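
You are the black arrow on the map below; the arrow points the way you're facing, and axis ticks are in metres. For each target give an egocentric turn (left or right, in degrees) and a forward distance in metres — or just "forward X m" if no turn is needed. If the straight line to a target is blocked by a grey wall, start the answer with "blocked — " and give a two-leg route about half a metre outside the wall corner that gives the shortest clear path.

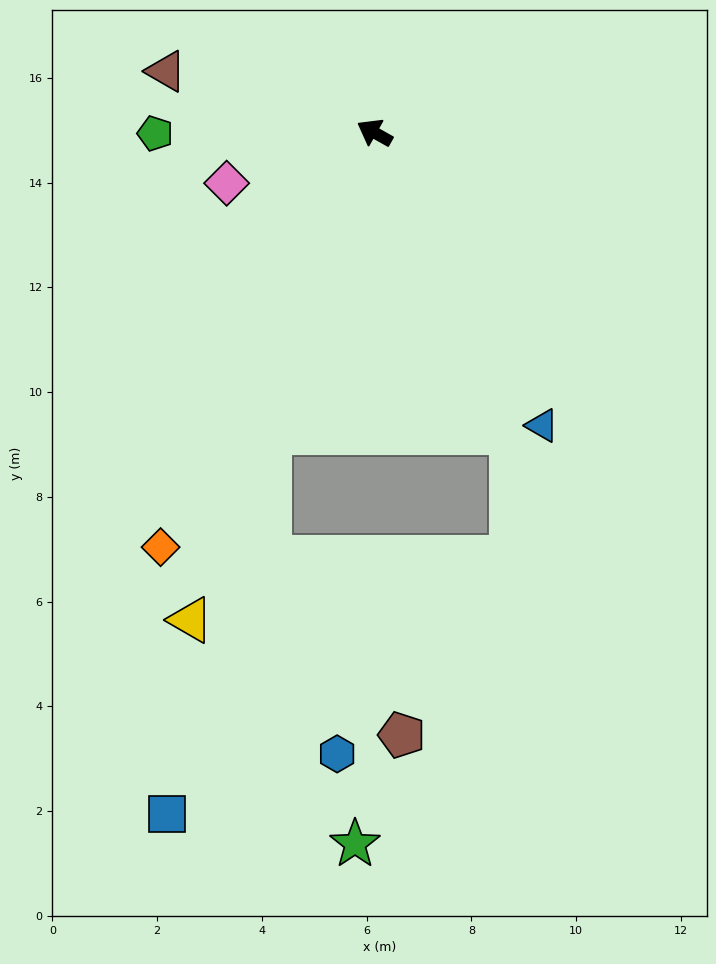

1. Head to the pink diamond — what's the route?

turn left 48°, forward 3.0 m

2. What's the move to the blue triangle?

turn left 149°, forward 6.4 m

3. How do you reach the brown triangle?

turn left 13°, forward 4.2 m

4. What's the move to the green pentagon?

turn left 30°, forward 4.2 m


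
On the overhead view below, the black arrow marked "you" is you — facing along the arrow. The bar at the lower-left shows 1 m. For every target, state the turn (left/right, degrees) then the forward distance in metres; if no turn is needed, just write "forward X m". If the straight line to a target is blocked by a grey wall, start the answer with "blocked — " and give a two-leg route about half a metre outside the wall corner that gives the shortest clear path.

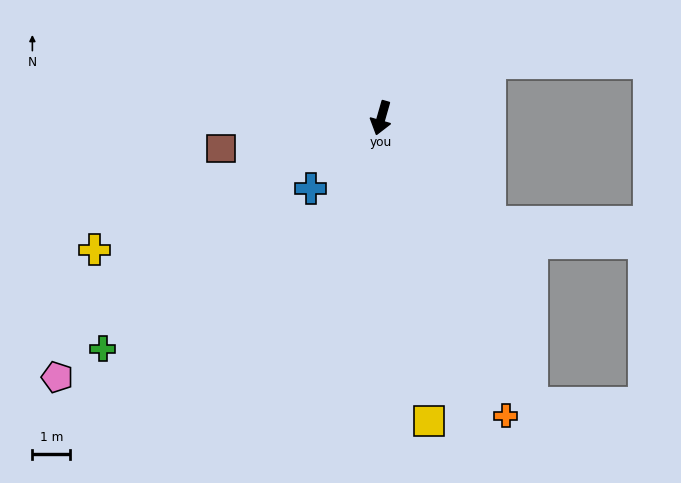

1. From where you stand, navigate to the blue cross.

turn right 29°, forward 2.6 m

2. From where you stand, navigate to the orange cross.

turn left 39°, forward 8.6 m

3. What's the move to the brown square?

turn right 63°, forward 4.3 m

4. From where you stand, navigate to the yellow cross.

turn right 49°, forward 8.4 m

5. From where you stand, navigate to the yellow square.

turn left 25°, forward 8.1 m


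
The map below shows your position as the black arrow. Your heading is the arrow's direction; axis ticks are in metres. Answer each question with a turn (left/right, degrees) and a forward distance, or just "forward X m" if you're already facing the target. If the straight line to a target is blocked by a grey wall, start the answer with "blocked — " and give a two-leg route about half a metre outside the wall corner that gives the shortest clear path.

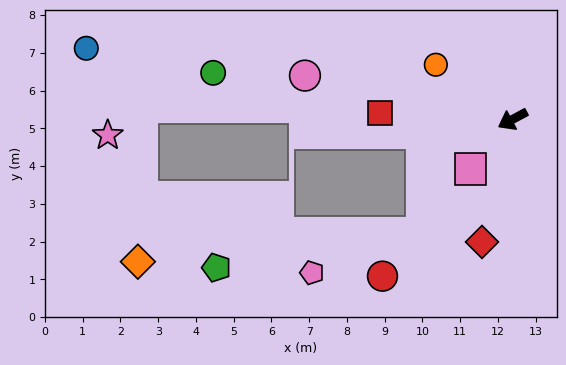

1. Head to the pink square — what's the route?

turn left 21°, forward 1.7 m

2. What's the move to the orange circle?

turn right 64°, forward 2.5 m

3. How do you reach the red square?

turn right 31°, forward 3.5 m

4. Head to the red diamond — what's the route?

turn left 48°, forward 3.4 m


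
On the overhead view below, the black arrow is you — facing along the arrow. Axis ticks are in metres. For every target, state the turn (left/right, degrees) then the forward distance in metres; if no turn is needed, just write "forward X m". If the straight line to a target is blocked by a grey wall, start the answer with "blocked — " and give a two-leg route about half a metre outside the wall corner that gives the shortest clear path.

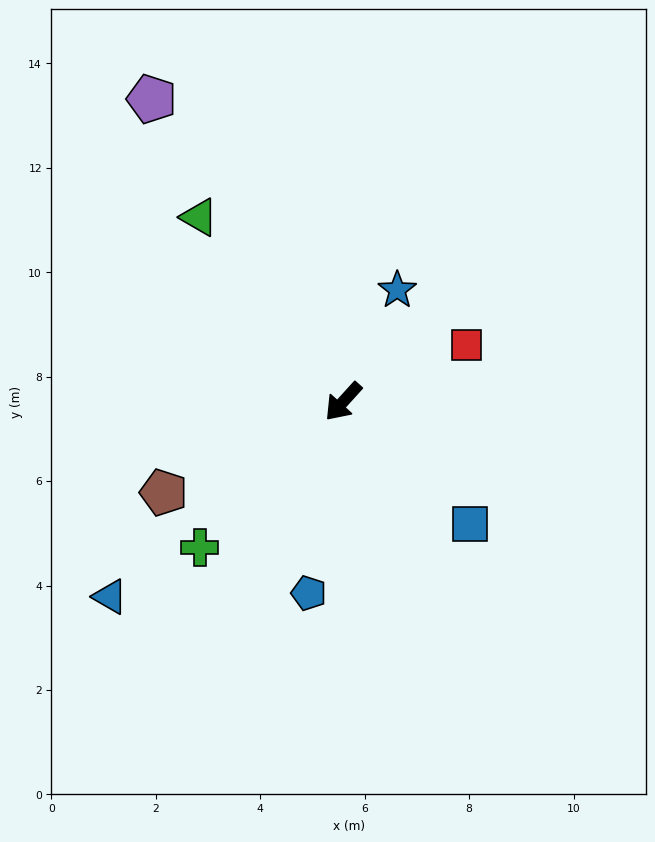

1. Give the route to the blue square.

turn left 88°, forward 3.4 m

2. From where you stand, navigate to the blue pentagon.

turn left 32°, forward 3.7 m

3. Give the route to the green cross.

turn right 2°, forward 3.9 m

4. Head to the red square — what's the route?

turn left 157°, forward 2.6 m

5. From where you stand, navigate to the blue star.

turn right 164°, forward 2.4 m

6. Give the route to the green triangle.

turn right 100°, forward 4.5 m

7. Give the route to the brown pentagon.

turn right 21°, forward 3.9 m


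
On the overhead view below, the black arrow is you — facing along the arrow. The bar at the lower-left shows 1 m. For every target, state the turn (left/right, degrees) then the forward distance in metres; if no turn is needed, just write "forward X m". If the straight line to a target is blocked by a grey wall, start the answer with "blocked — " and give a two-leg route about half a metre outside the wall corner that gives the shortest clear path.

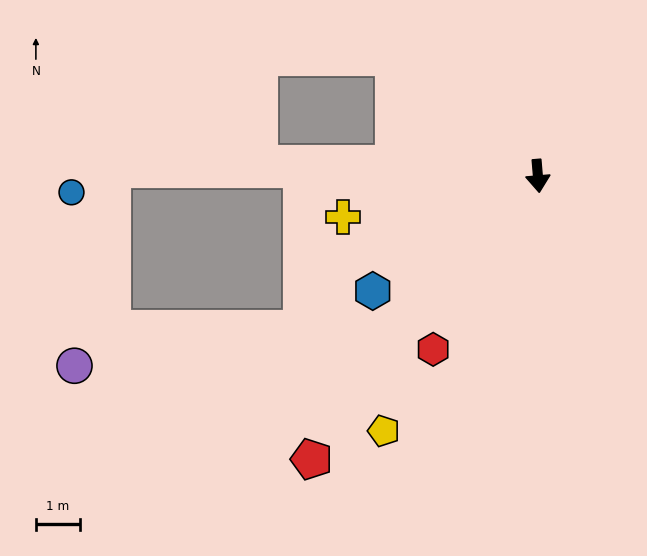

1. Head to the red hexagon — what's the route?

turn right 36°, forward 4.6 m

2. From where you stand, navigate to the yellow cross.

turn right 83°, forward 4.6 m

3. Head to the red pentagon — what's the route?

turn right 43°, forward 8.3 m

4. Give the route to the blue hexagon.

turn right 60°, forward 4.6 m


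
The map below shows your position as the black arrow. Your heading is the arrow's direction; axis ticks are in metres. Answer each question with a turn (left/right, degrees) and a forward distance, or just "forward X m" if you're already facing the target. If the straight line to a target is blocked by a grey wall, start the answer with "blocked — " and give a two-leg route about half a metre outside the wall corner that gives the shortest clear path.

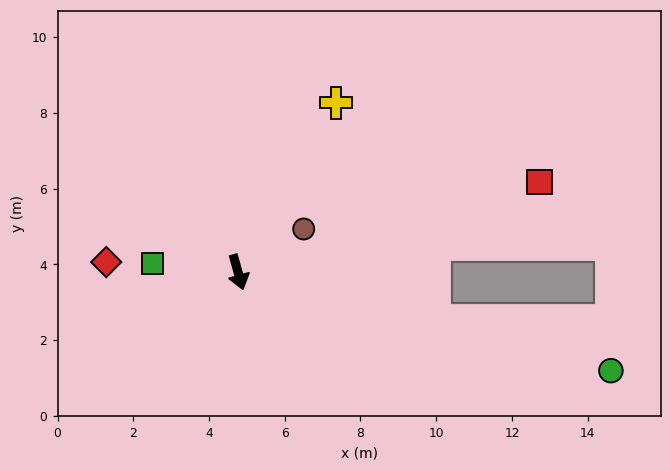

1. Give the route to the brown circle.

turn left 108°, forward 2.1 m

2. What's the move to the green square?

turn right 111°, forward 2.3 m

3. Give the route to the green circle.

turn left 60°, forward 10.2 m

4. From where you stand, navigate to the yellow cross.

turn left 134°, forward 5.2 m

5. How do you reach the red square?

turn left 91°, forward 8.3 m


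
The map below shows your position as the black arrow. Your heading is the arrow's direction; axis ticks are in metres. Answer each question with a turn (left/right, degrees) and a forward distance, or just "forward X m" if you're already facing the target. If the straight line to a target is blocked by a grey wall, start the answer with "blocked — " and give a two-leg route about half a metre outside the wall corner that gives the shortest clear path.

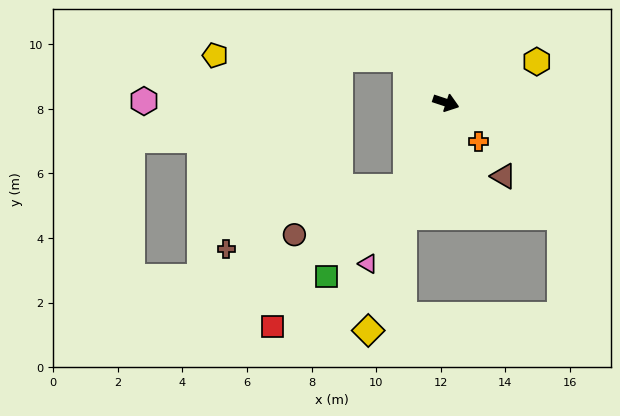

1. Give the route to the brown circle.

blocked — turn right 96°, forward 2.9 m, then turn right 43°, forward 3.8 m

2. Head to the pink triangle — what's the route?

turn right 97°, forward 5.5 m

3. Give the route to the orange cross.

turn right 32°, forward 1.6 m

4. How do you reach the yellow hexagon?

turn left 43°, forward 3.1 m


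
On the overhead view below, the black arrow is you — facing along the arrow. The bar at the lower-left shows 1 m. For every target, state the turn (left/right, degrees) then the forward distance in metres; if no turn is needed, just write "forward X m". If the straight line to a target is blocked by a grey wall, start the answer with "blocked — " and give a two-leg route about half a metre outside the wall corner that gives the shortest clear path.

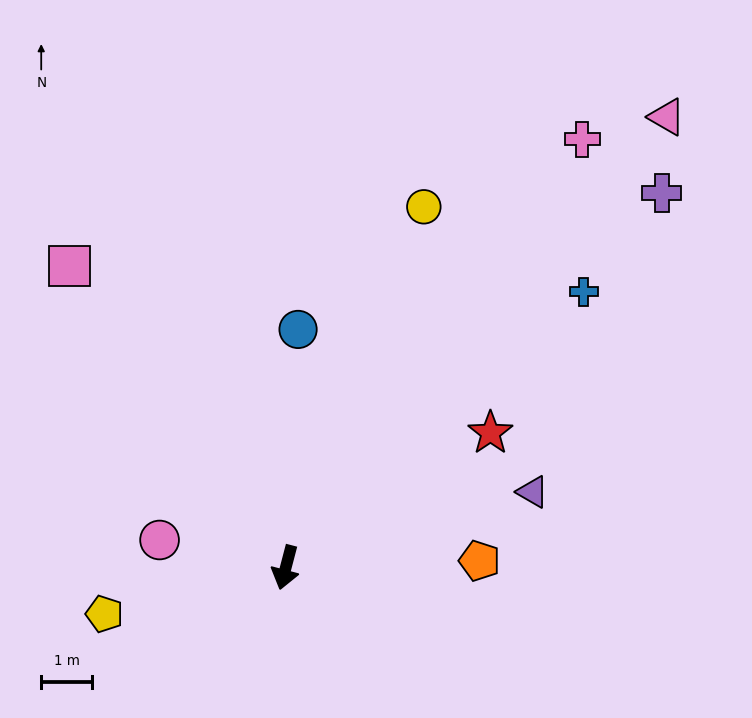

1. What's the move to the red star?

turn left 138°, forward 4.8 m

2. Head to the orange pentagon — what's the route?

turn left 107°, forward 3.8 m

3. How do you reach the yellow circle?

turn left 174°, forward 7.6 m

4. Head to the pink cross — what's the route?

turn left 160°, forward 10.3 m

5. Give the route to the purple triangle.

turn left 122°, forward 5.1 m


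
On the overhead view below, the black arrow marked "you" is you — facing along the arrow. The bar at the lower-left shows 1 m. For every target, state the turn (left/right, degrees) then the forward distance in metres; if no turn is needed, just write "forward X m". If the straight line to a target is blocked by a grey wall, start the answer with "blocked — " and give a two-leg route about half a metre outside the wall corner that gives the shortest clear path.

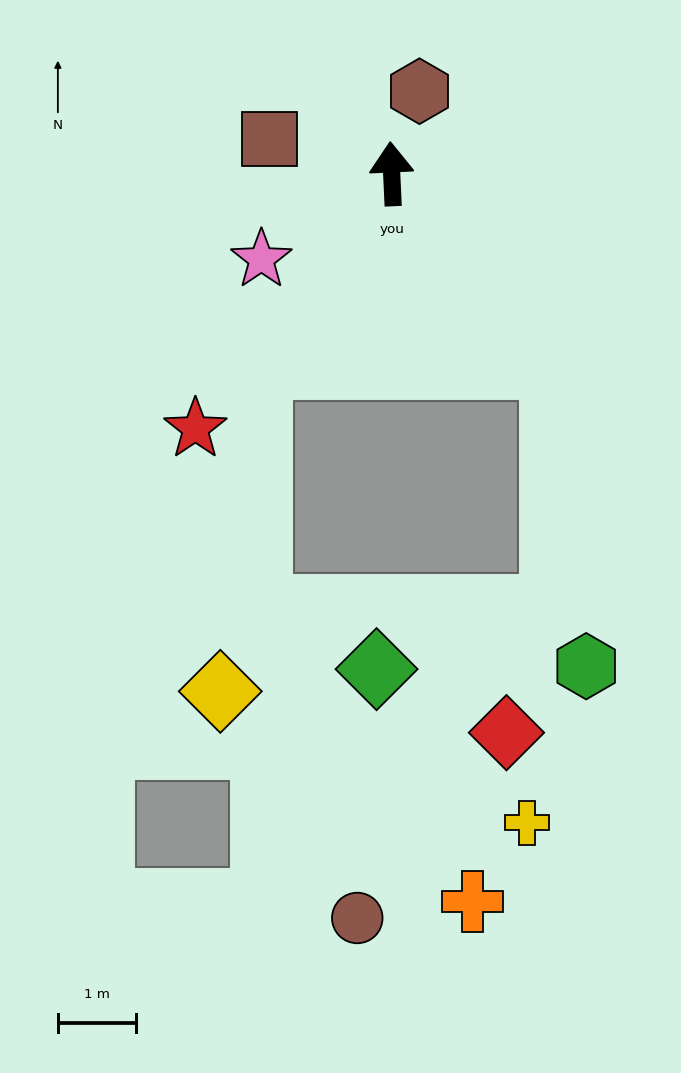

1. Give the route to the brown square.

turn left 72°, forward 1.6 m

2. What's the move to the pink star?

turn left 121°, forward 2.0 m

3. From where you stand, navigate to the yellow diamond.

blocked — turn left 143°, forward 3.0 m, then turn left 28°, forward 4.2 m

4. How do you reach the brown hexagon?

turn right 21°, forward 1.1 m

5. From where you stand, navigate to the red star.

turn left 140°, forward 4.1 m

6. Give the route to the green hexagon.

blocked — turn right 142°, forward 3.2 m, then turn right 34°, forward 3.9 m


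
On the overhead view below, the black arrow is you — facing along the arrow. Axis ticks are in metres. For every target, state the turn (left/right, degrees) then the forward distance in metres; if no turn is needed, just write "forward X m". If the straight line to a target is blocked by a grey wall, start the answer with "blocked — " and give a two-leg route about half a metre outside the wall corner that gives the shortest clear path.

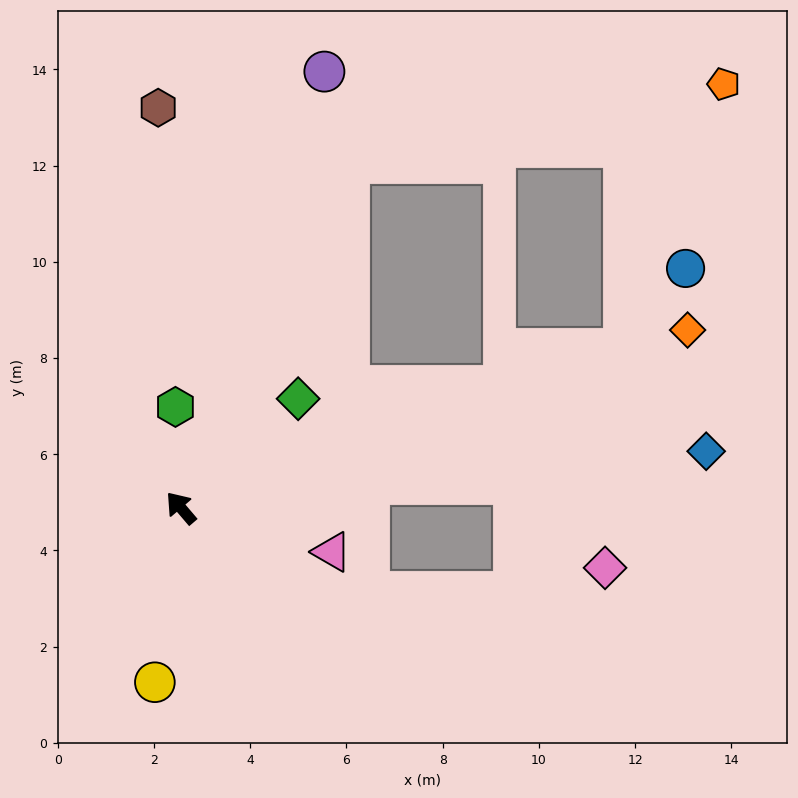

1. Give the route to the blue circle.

blocked — turn right 111°, forward 9.8 m, then turn left 33°, forward 2.1 m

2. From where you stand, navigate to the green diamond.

turn right 88°, forward 3.3 m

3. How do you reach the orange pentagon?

blocked — turn right 111°, forward 9.8 m, then turn left 50°, forward 5.9 m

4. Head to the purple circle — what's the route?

turn right 59°, forward 9.5 m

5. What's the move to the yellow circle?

turn left 131°, forward 3.7 m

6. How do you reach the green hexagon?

turn right 37°, forward 2.1 m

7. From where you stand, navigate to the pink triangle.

turn right 147°, forward 3.3 m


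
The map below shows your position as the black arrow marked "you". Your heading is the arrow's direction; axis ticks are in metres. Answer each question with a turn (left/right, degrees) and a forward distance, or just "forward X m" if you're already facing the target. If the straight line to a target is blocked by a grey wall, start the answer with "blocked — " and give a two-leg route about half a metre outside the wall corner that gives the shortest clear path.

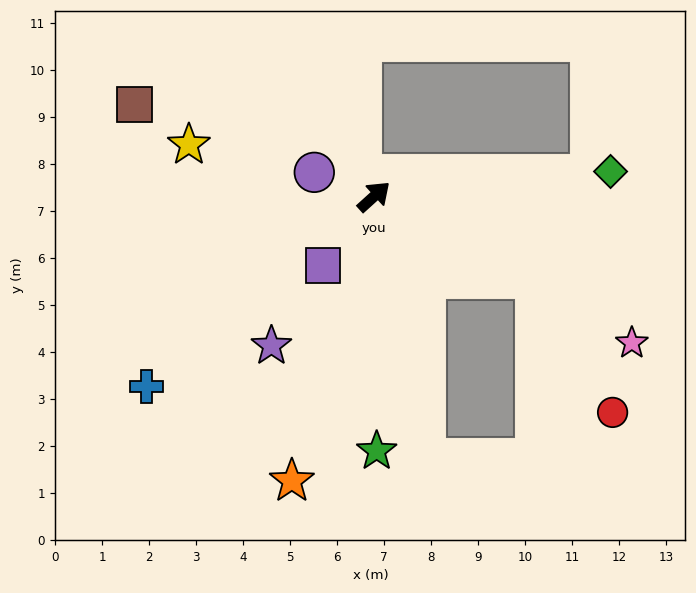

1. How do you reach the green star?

turn right 132°, forward 5.4 m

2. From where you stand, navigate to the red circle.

blocked — turn right 69°, forward 3.9 m, then turn right 33°, forward 3.3 m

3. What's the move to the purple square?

turn right 169°, forward 1.8 m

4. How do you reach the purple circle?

turn left 116°, forward 1.4 m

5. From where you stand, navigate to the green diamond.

turn right 36°, forward 5.1 m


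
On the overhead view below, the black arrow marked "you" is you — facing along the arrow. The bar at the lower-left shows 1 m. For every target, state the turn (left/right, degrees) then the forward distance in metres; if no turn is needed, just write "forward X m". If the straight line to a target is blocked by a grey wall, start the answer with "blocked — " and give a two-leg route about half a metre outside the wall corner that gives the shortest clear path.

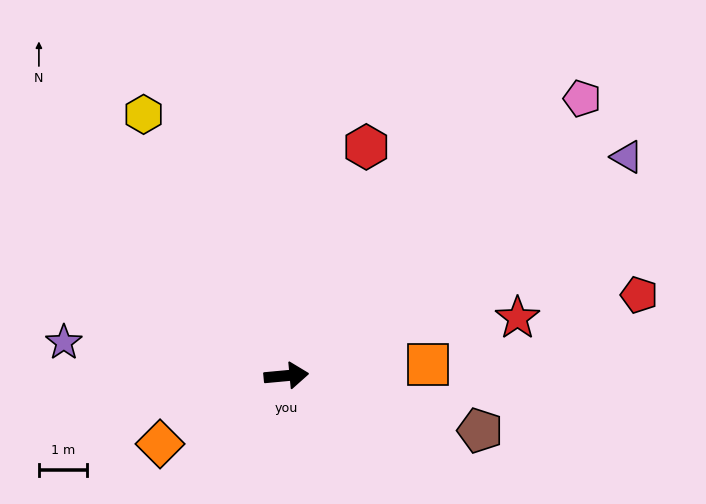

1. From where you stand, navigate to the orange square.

forward 3.0 m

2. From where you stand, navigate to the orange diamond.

turn right 157°, forward 3.0 m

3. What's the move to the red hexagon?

turn left 65°, forward 5.1 m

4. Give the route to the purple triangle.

turn left 27°, forward 8.4 m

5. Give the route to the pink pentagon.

turn left 38°, forward 8.5 m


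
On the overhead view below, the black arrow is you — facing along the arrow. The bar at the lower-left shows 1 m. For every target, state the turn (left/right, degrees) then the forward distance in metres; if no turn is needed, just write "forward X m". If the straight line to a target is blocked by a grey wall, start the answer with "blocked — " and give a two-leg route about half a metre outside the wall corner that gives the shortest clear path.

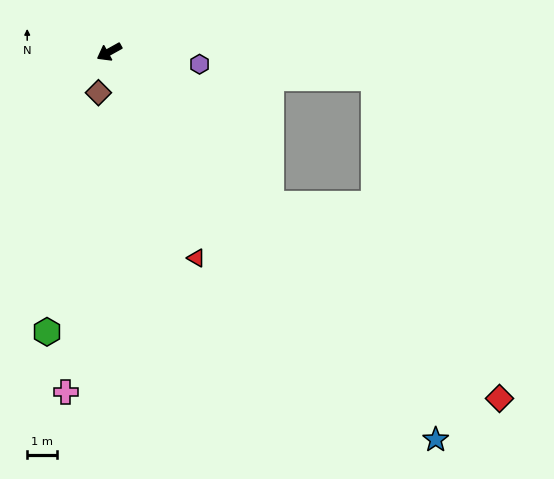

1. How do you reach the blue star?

turn left 101°, forward 16.9 m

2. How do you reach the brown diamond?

turn left 46°, forward 1.4 m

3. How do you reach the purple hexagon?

turn left 143°, forward 3.0 m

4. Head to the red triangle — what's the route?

turn left 84°, forward 7.4 m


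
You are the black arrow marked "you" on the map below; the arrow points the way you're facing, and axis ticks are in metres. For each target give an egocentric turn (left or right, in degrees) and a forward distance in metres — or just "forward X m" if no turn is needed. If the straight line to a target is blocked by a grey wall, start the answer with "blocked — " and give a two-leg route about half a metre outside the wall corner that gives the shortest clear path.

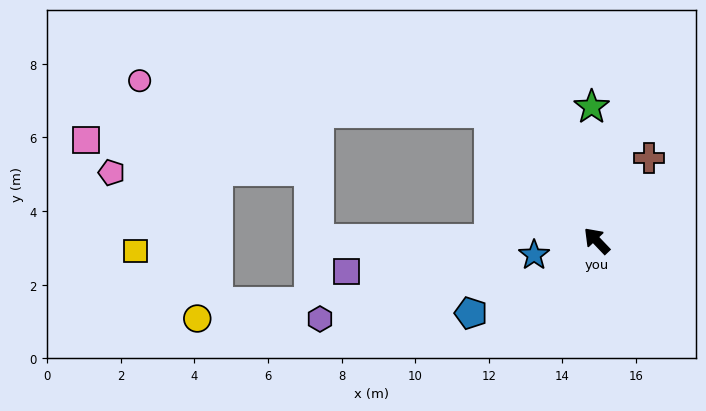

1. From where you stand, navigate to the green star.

turn right 41°, forward 3.6 m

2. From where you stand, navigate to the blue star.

turn left 59°, forward 1.7 m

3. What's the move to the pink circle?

blocked — turn right 4°, forward 4.5 m, then turn left 45°, forward 9.5 m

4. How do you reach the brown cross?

turn right 76°, forward 2.7 m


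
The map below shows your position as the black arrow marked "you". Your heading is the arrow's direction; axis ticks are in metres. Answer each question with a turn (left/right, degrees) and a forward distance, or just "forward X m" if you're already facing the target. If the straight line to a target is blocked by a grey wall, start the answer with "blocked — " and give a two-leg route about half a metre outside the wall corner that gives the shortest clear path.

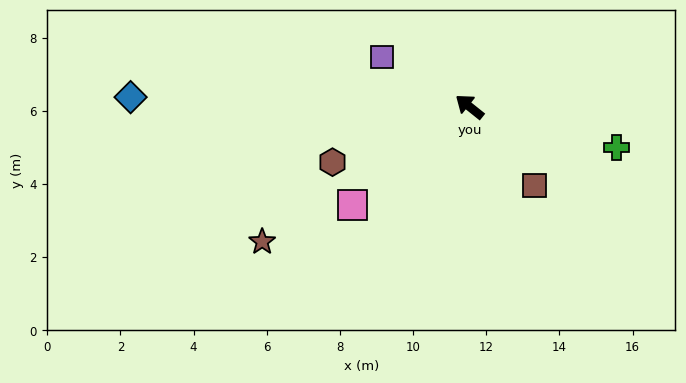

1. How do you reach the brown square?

turn left 168°, forward 2.8 m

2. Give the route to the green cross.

turn right 157°, forward 4.2 m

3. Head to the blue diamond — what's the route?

turn left 37°, forward 9.3 m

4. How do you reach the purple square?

turn left 9°, forward 2.7 m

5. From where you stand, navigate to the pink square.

turn left 79°, forward 4.2 m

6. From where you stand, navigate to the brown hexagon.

turn left 61°, forward 4.0 m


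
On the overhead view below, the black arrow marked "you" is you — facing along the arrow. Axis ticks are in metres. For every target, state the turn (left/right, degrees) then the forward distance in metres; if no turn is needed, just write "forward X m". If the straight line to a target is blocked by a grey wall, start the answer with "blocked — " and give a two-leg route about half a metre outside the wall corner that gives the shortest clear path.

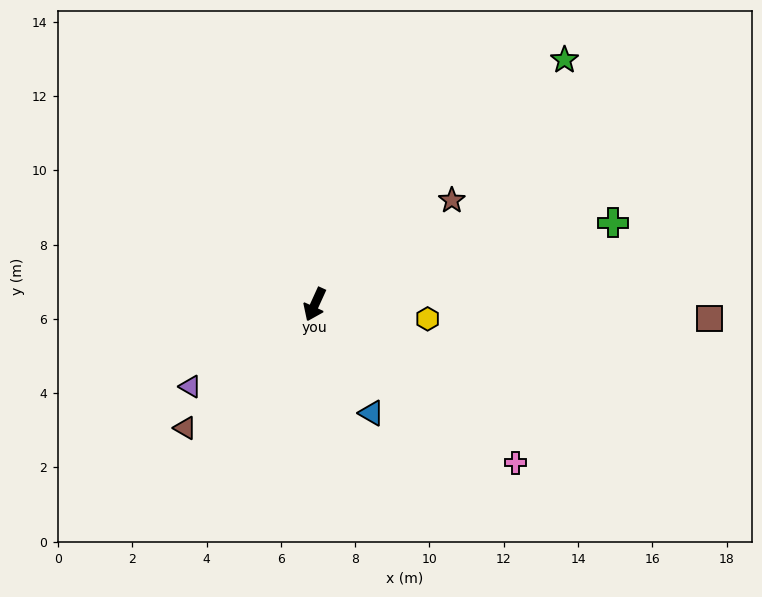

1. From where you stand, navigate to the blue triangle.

turn left 52°, forward 3.3 m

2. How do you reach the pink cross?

turn left 76°, forward 6.9 m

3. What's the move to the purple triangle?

turn right 32°, forward 4.0 m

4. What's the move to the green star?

turn left 159°, forward 9.4 m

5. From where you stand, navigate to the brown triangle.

turn right 22°, forward 4.8 m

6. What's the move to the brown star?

turn left 152°, forward 4.6 m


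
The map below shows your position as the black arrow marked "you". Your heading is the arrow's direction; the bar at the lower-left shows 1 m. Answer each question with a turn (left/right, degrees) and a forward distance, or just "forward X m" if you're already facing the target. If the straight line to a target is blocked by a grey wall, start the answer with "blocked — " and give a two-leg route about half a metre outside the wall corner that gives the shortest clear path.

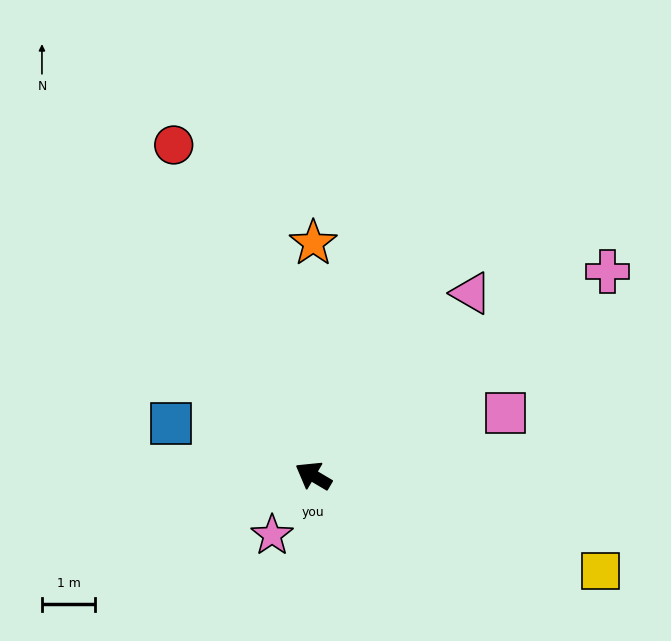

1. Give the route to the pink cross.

turn right 115°, forward 6.7 m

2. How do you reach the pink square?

turn right 131°, forward 3.8 m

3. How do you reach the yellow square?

turn right 168°, forward 5.7 m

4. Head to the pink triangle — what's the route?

turn right 100°, forward 4.5 m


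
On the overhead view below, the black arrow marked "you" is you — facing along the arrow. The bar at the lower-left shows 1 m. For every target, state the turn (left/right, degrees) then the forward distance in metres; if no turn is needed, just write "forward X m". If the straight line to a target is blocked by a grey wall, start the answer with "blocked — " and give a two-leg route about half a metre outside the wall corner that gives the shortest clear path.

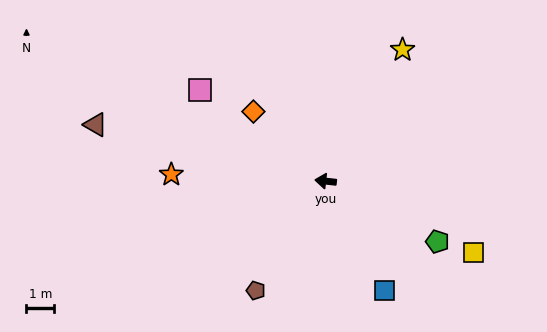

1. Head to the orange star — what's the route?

turn left 4°, forward 5.5 m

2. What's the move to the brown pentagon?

turn left 64°, forward 4.7 m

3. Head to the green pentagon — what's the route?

turn left 158°, forward 4.6 m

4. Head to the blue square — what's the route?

turn left 124°, forward 4.4 m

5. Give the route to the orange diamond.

turn right 38°, forward 3.6 m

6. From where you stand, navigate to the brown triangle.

turn right 7°, forward 8.5 m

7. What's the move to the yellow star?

turn right 114°, forward 5.5 m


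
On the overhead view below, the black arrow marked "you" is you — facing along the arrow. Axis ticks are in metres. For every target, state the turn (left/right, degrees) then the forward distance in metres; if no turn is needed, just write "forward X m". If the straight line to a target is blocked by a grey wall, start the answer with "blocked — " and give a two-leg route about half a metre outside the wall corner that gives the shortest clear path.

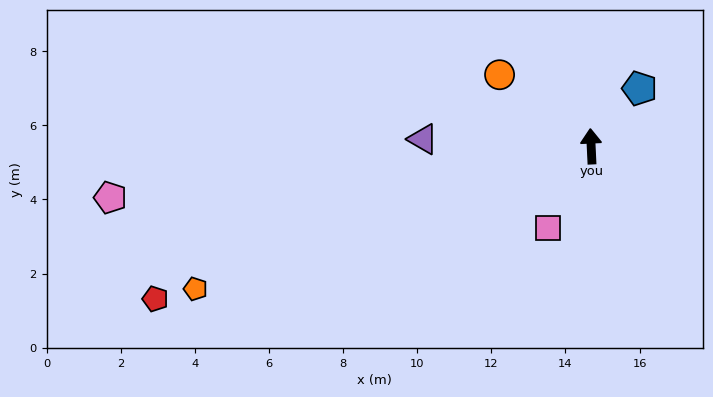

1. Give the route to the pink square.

turn left 149°, forward 2.5 m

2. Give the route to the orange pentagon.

turn left 107°, forward 11.3 m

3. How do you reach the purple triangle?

turn left 85°, forward 4.5 m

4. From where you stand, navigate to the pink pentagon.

turn left 93°, forward 13.0 m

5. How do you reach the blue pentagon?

turn right 43°, forward 2.0 m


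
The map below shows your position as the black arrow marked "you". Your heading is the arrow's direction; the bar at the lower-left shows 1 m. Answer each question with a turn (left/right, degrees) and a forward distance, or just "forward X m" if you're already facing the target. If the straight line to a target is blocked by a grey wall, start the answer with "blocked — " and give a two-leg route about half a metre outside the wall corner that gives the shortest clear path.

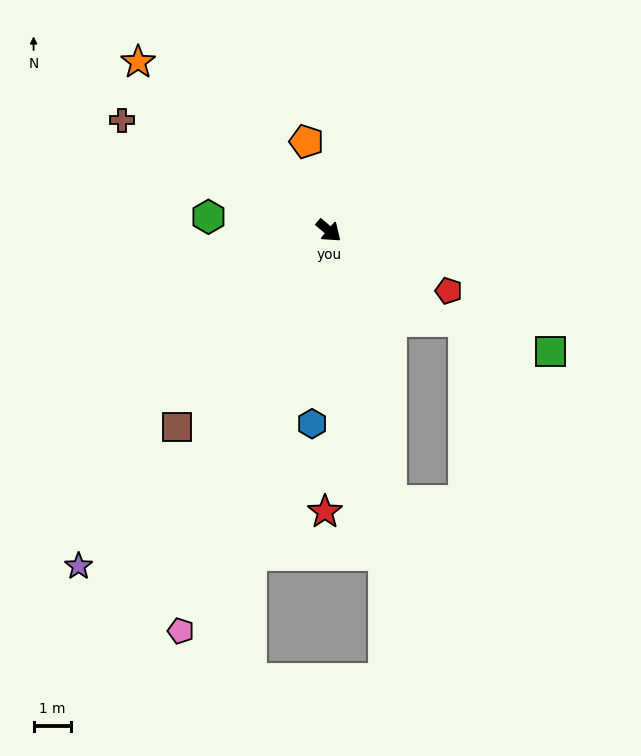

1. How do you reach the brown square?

turn right 87°, forward 6.6 m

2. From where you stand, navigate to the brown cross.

turn right 168°, forward 6.2 m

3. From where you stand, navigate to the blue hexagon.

turn right 55°, forward 5.1 m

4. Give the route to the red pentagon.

turn left 14°, forward 3.6 m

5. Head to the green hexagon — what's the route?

turn right 146°, forward 3.2 m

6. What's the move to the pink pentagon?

turn right 70°, forward 11.3 m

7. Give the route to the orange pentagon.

turn left 144°, forward 2.4 m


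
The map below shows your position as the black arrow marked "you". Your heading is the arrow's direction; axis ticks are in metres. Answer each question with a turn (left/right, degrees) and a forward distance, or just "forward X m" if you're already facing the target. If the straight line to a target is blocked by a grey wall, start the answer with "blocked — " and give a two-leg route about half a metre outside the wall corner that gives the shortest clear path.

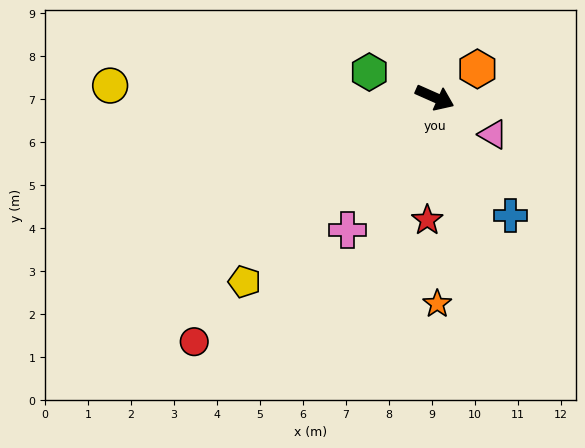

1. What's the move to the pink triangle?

turn right 9°, forward 1.6 m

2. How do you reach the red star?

turn right 70°, forward 2.9 m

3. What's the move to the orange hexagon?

turn left 58°, forward 1.2 m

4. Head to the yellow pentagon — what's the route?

turn right 112°, forward 6.2 m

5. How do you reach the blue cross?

turn right 33°, forward 3.3 m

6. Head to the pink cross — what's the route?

turn right 100°, forward 3.7 m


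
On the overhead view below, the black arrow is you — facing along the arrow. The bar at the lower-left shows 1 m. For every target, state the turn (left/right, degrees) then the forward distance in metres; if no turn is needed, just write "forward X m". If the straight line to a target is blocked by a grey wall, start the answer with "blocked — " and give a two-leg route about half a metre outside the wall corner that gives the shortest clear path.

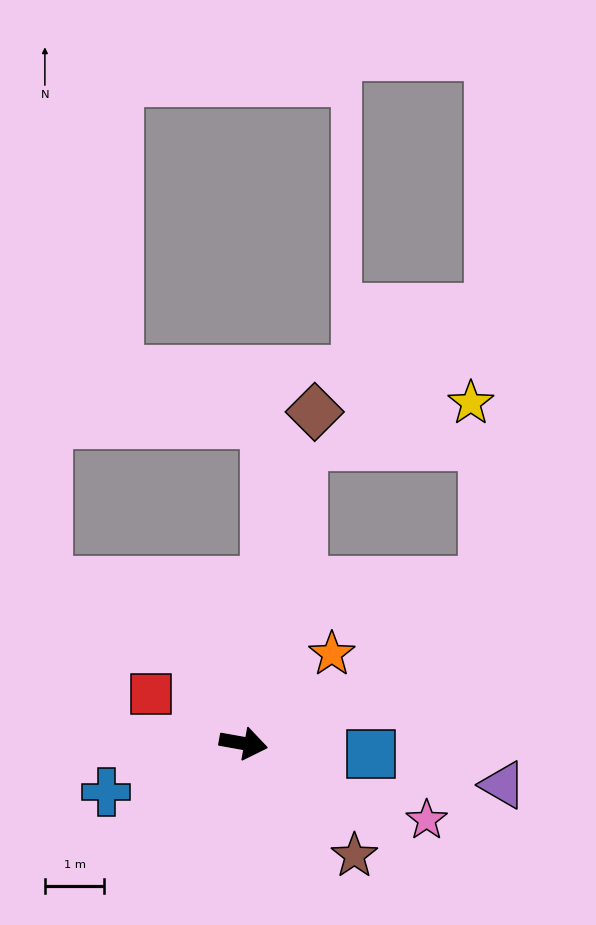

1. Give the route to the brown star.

turn right 35°, forward 2.7 m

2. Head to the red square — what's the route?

turn left 162°, forward 1.8 m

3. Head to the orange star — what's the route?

turn left 55°, forward 2.1 m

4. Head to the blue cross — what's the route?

turn right 150°, forward 2.4 m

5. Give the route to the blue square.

turn left 5°, forward 2.1 m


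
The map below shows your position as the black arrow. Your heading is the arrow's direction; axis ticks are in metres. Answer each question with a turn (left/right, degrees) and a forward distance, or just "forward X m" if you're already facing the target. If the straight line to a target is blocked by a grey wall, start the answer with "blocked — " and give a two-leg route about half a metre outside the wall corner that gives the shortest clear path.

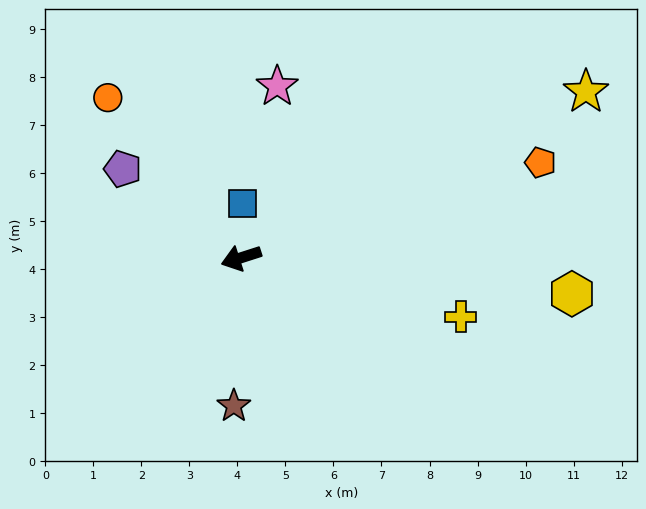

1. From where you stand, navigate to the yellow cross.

turn left 147°, forward 4.7 m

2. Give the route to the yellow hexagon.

turn left 156°, forward 6.9 m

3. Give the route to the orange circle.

turn right 68°, forward 4.3 m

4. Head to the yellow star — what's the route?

turn right 172°, forward 8.0 m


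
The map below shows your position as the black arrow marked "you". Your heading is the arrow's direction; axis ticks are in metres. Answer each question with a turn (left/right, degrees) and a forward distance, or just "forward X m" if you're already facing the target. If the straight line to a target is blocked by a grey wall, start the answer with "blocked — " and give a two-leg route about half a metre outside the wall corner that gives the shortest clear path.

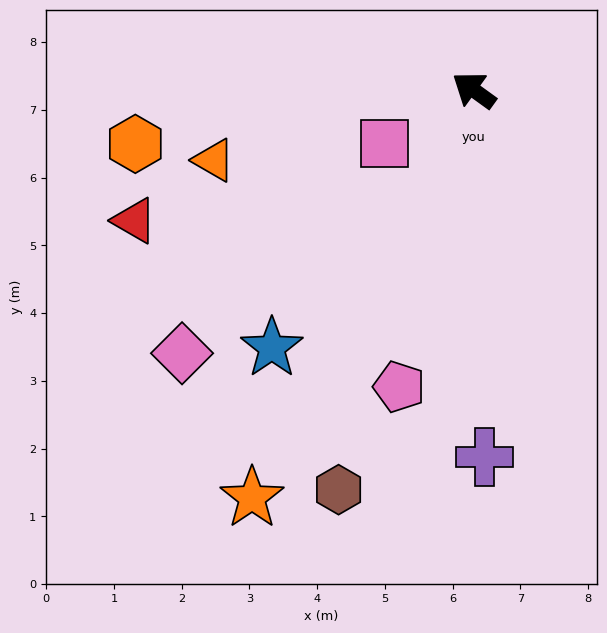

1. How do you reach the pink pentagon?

turn left 112°, forward 4.5 m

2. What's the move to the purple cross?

turn left 128°, forward 5.4 m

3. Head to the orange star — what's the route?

turn left 97°, forward 6.9 m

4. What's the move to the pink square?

turn left 67°, forward 1.5 m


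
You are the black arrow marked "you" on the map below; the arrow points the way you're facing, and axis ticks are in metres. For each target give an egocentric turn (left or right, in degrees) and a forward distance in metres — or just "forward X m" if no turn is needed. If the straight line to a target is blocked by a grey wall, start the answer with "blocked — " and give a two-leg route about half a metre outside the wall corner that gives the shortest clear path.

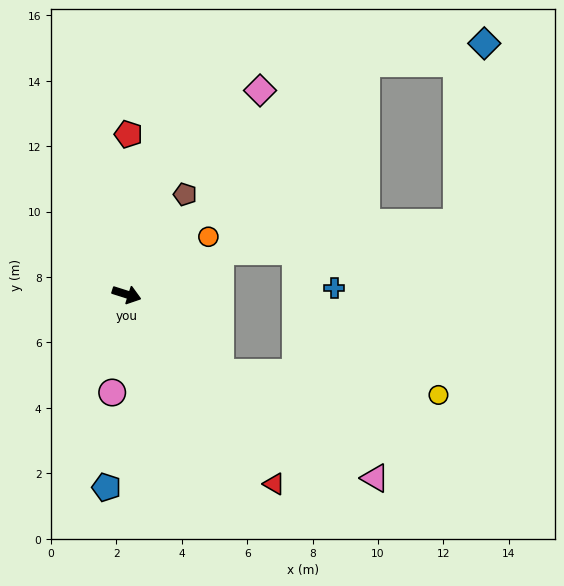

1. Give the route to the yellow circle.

blocked — turn right 22°, forward 3.7 m, then turn left 34°, forward 6.7 m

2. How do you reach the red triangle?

turn right 35°, forward 7.3 m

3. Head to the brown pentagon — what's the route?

turn left 77°, forward 3.5 m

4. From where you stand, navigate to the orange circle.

turn left 53°, forward 3.1 m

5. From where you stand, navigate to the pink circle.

turn right 81°, forward 3.0 m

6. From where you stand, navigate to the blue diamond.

blocked — turn left 62°, forward 10.2 m, then turn right 35°, forward 3.7 m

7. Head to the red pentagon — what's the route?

turn left 107°, forward 4.9 m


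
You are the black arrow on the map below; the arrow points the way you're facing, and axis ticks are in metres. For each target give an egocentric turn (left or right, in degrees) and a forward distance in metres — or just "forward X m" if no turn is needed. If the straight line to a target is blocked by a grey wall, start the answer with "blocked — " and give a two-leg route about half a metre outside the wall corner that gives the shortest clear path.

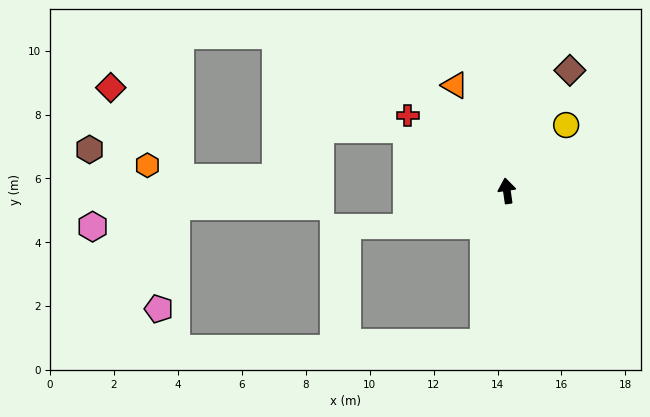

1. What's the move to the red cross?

turn left 45°, forward 3.9 m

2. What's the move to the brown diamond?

turn right 36°, forward 4.2 m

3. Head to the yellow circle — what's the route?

turn right 50°, forward 2.8 m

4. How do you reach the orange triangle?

turn left 18°, forward 3.7 m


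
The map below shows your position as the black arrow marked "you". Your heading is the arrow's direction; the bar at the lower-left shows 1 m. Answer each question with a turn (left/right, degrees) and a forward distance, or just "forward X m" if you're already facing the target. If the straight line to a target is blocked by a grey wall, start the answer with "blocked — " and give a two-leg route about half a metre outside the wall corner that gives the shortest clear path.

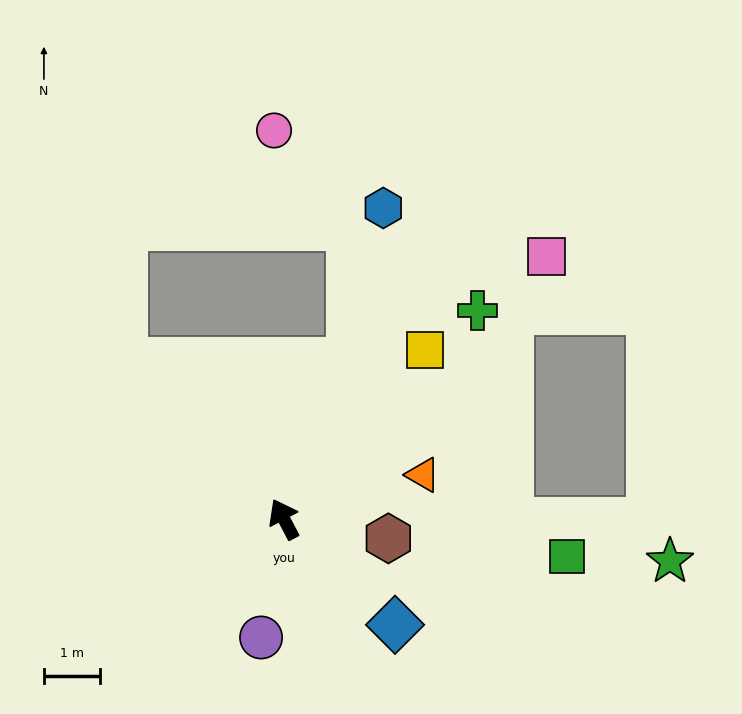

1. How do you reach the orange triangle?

turn right 100°, forward 2.6 m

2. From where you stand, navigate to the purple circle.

turn left 141°, forward 2.1 m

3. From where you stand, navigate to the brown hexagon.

turn right 128°, forward 1.9 m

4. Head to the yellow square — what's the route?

turn right 68°, forward 3.9 m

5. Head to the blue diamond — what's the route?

turn right 161°, forward 2.7 m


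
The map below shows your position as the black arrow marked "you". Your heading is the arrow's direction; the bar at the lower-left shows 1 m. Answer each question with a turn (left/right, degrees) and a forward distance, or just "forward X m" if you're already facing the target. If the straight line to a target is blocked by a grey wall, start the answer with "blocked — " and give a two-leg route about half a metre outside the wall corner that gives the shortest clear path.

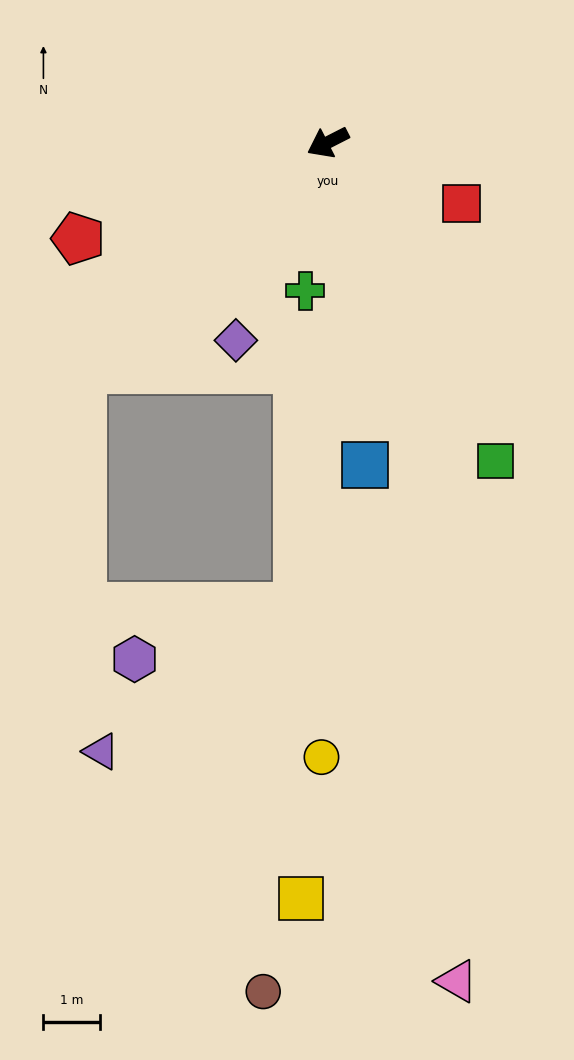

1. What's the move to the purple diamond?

turn left 38°, forward 3.9 m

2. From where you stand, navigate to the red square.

turn left 128°, forward 2.6 m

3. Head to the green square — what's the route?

turn left 91°, forward 6.4 m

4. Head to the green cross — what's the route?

turn left 54°, forward 2.7 m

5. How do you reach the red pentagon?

turn right 6°, forward 4.8 m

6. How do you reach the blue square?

turn left 70°, forward 5.8 m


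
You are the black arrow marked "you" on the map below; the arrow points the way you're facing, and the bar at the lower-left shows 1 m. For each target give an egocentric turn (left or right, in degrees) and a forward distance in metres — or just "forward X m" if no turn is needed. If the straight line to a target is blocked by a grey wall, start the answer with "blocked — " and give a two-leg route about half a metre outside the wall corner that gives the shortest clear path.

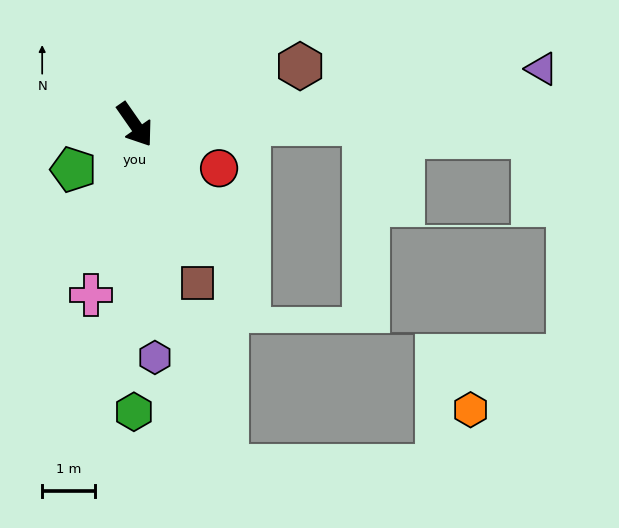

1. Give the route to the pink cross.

turn right 49°, forward 3.3 m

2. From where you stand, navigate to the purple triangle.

turn left 63°, forward 7.8 m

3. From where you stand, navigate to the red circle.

turn left 28°, forward 1.8 m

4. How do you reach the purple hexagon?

turn right 30°, forward 4.4 m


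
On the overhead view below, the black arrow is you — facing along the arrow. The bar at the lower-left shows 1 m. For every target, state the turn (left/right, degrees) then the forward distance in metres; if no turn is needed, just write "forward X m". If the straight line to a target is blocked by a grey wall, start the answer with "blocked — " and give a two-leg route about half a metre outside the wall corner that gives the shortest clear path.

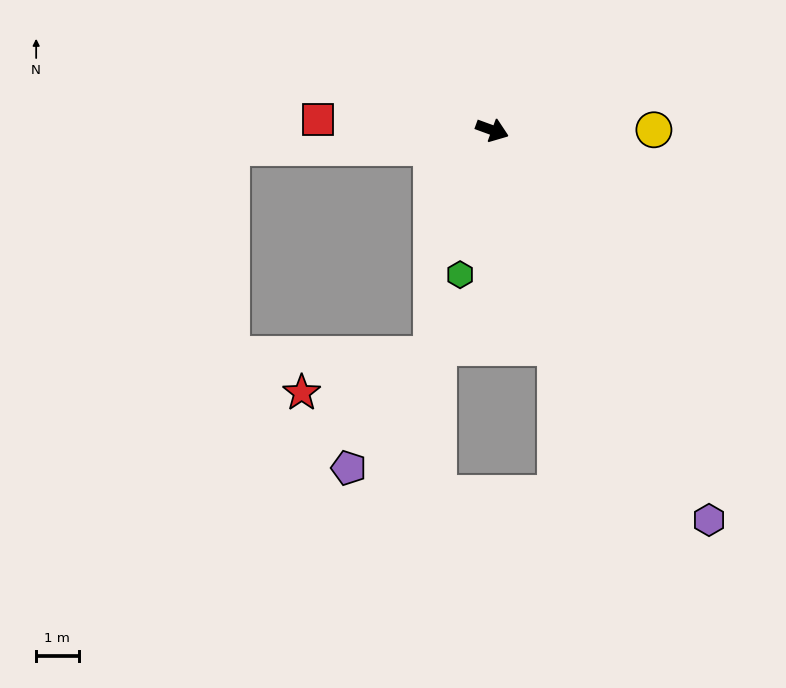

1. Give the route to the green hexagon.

turn right 82°, forward 3.5 m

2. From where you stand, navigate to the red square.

turn right 164°, forward 4.1 m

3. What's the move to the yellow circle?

turn left 20°, forward 3.8 m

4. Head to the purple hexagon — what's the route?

turn right 41°, forward 10.5 m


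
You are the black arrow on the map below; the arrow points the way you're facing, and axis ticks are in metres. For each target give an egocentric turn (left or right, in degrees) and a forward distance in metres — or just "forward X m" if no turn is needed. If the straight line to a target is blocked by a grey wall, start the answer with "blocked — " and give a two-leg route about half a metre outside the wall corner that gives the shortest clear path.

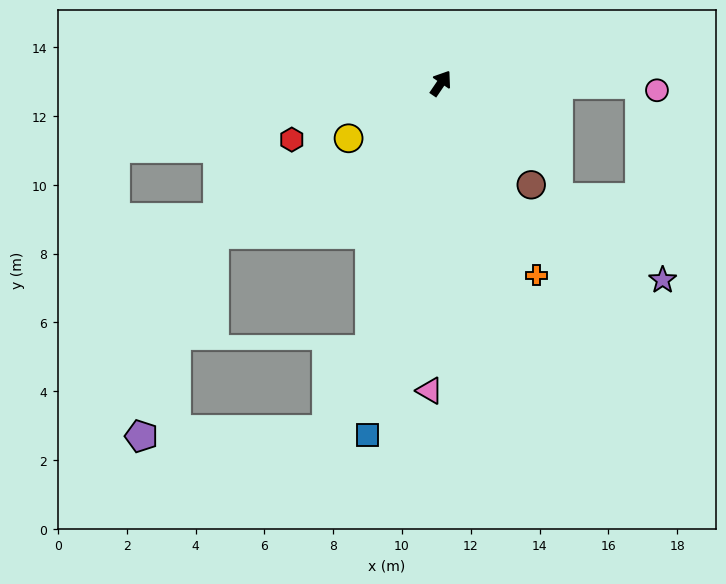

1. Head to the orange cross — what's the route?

turn right 119°, forward 6.2 m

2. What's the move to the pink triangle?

turn right 148°, forward 8.9 m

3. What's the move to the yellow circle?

turn left 155°, forward 3.1 m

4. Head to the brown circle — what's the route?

turn right 104°, forward 4.0 m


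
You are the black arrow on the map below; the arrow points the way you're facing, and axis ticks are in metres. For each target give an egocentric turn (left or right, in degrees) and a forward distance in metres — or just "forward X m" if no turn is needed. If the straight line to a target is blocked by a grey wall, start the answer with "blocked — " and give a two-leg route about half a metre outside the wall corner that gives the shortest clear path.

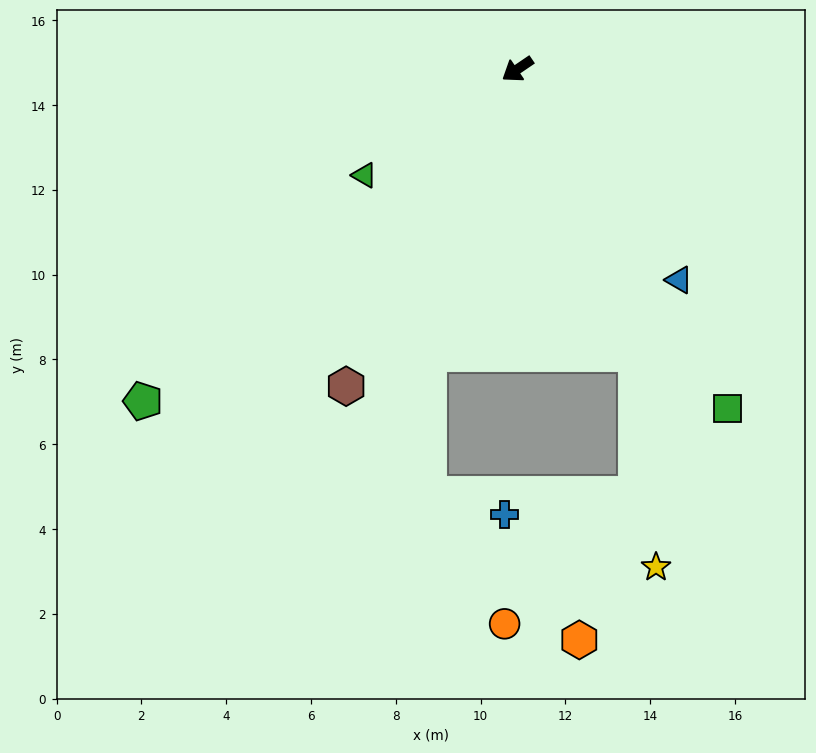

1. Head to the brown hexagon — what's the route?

turn left 27°, forward 8.5 m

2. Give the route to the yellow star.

blocked — turn left 78°, forward 7.3 m, then turn right 17°, forward 5.0 m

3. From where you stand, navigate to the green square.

turn left 88°, forward 9.4 m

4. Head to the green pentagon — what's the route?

turn left 7°, forward 11.8 m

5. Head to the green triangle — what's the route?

forward 4.4 m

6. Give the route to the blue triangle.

turn left 93°, forward 6.3 m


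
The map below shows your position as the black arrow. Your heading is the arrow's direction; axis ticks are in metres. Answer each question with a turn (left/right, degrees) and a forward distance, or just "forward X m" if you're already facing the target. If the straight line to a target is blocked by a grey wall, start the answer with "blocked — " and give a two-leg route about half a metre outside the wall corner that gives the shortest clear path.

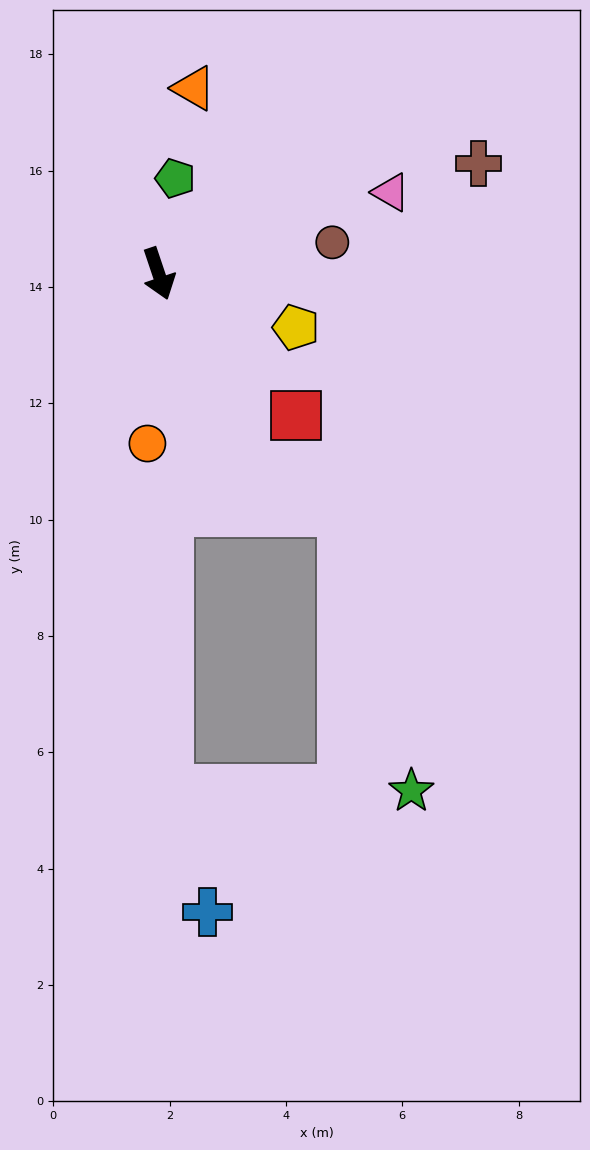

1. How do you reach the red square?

turn left 26°, forward 3.4 m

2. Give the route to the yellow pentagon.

turn left 50°, forward 2.5 m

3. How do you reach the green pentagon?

turn left 152°, forward 1.7 m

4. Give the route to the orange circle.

turn right 22°, forward 2.9 m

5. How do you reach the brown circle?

turn left 82°, forward 3.0 m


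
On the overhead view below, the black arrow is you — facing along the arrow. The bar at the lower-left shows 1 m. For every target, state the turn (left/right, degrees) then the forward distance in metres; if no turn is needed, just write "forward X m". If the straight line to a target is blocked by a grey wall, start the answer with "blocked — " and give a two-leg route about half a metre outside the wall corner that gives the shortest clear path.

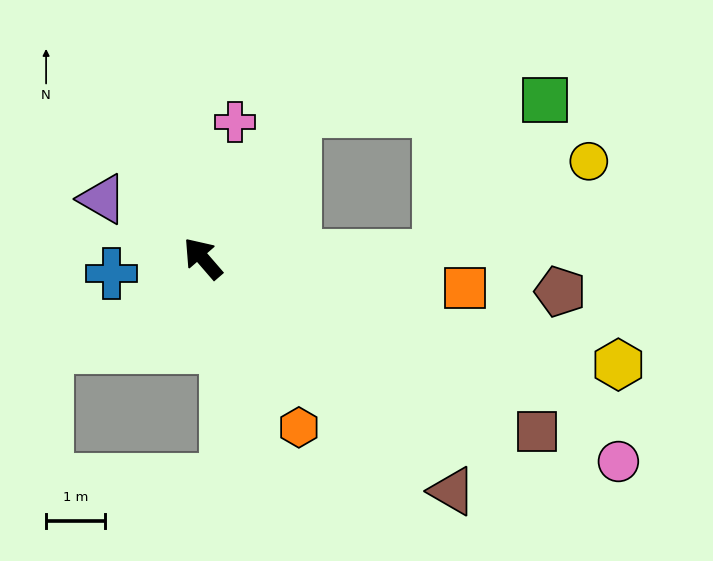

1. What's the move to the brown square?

turn right 158°, forward 6.3 m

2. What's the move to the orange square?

turn right 137°, forward 4.5 m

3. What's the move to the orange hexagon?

turn left 169°, forward 3.3 m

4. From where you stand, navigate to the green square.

blocked — turn right 73°, forward 2.9 m, then turn right 55°, forward 4.2 m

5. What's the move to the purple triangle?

turn left 19°, forward 2.0 m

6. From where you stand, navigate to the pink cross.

turn right 54°, forward 2.4 m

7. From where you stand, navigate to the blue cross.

turn left 59°, forward 1.6 m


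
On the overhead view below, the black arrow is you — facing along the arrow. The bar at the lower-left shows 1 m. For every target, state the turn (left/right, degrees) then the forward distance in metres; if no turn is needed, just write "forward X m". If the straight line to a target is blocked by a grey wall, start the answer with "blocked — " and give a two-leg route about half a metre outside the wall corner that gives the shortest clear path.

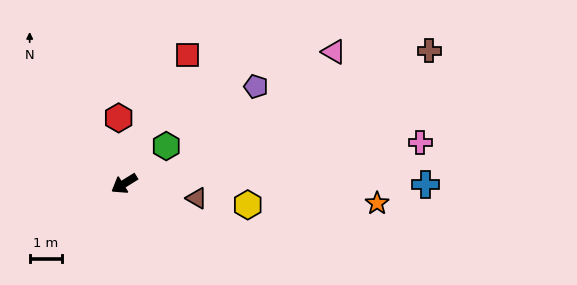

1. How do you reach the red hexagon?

turn right 117°, forward 2.1 m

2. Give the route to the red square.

turn right 148°, forward 4.5 m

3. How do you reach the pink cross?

turn left 156°, forward 9.3 m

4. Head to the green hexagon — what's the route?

turn right 170°, forward 1.8 m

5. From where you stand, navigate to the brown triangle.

turn left 137°, forward 2.3 m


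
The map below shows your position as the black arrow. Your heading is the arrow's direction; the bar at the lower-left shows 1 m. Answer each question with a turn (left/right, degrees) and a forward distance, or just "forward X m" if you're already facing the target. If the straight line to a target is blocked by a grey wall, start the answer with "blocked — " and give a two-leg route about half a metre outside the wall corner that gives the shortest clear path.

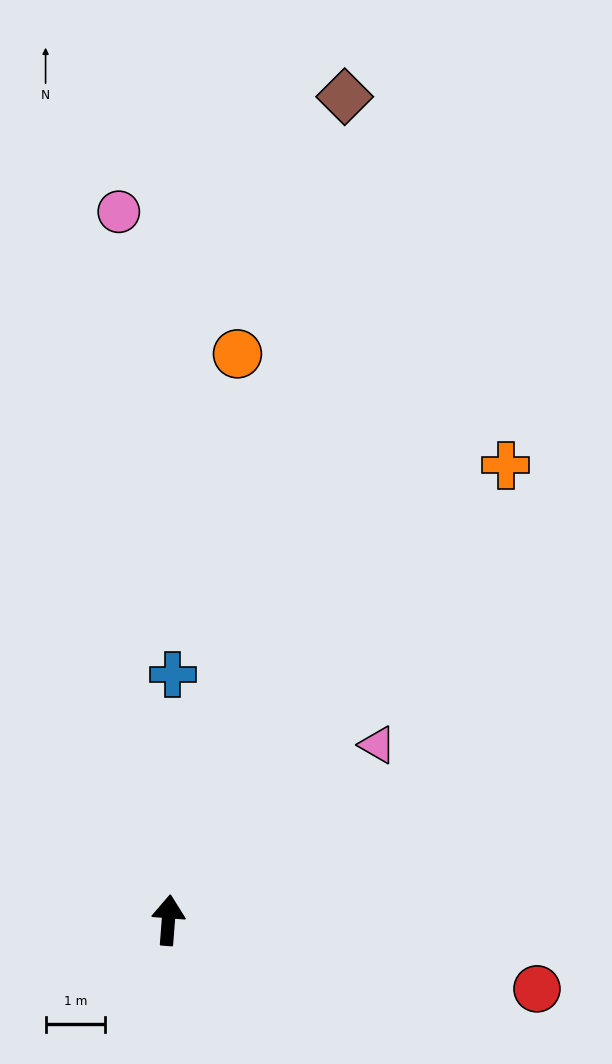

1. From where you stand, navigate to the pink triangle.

turn right 46°, forward 4.6 m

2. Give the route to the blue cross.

turn left 3°, forward 4.1 m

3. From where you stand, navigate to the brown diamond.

turn right 8°, forward 14.1 m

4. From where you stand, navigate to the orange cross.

turn right 32°, forward 9.5 m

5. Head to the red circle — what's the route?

turn right 96°, forward 6.3 m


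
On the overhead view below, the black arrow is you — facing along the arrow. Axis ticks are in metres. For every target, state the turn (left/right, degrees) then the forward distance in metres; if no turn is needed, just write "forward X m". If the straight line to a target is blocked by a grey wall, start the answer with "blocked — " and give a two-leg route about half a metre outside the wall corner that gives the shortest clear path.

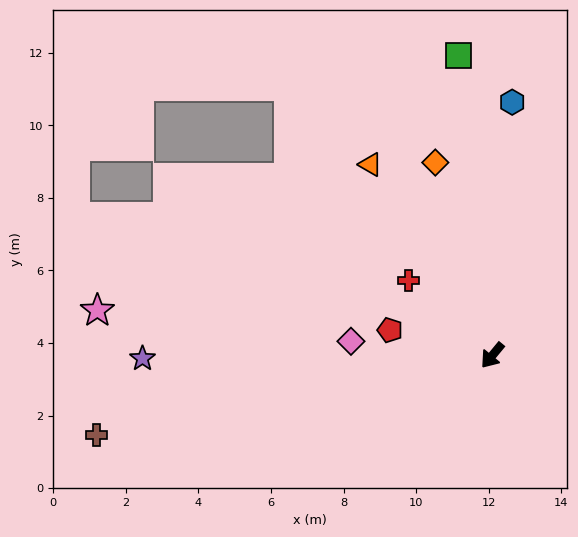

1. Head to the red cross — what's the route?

turn right 92°, forward 3.1 m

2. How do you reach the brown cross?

turn right 39°, forward 11.1 m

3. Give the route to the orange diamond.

turn right 124°, forward 5.5 m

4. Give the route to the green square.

turn right 134°, forward 8.3 m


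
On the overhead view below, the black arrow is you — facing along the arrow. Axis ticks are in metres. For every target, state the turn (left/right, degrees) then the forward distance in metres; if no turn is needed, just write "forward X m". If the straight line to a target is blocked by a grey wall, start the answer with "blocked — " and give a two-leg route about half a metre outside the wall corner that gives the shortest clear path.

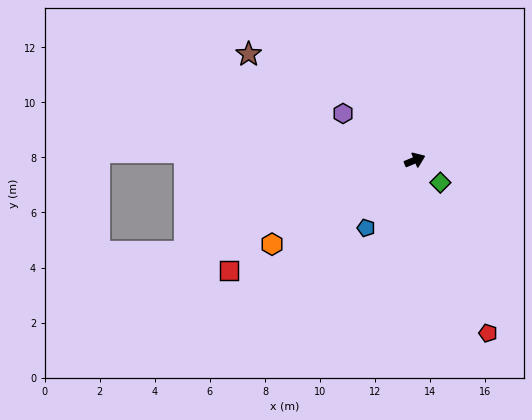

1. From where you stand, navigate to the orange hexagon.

turn right 172°, forward 6.0 m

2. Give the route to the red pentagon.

turn right 90°, forward 6.8 m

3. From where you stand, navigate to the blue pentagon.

turn right 148°, forward 3.0 m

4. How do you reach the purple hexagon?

turn left 124°, forward 3.1 m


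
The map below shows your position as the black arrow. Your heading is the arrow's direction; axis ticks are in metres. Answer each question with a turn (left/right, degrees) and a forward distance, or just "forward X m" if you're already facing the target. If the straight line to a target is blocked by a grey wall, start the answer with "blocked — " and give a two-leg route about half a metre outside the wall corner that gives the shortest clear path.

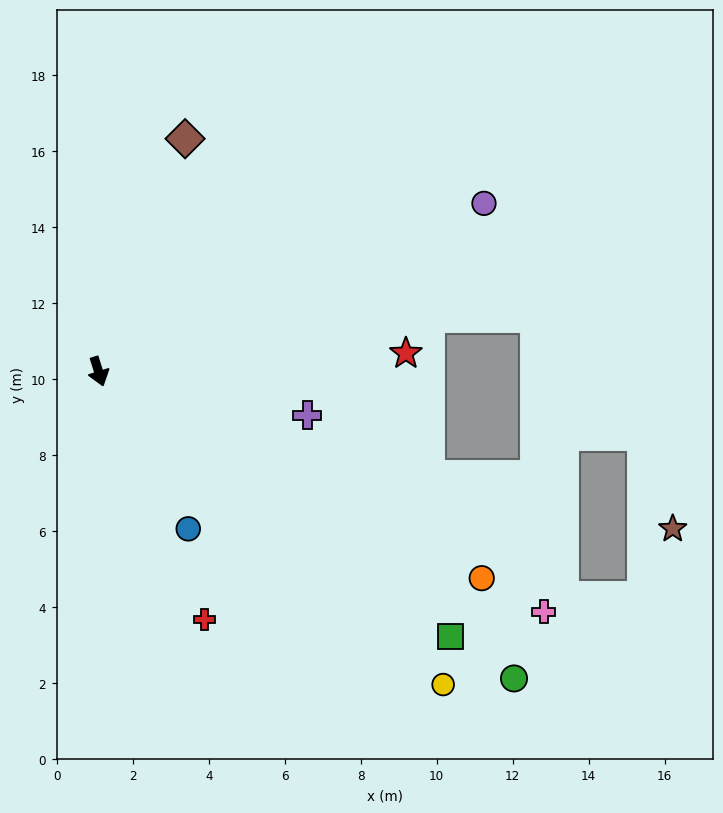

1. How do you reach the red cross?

turn left 6°, forward 7.1 m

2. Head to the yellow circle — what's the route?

turn left 30°, forward 12.3 m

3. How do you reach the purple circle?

turn left 96°, forward 11.1 m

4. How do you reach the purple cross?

turn left 61°, forward 5.6 m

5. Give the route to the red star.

turn left 76°, forward 8.1 m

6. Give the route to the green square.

turn left 36°, forward 11.6 m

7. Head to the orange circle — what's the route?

turn left 44°, forward 11.5 m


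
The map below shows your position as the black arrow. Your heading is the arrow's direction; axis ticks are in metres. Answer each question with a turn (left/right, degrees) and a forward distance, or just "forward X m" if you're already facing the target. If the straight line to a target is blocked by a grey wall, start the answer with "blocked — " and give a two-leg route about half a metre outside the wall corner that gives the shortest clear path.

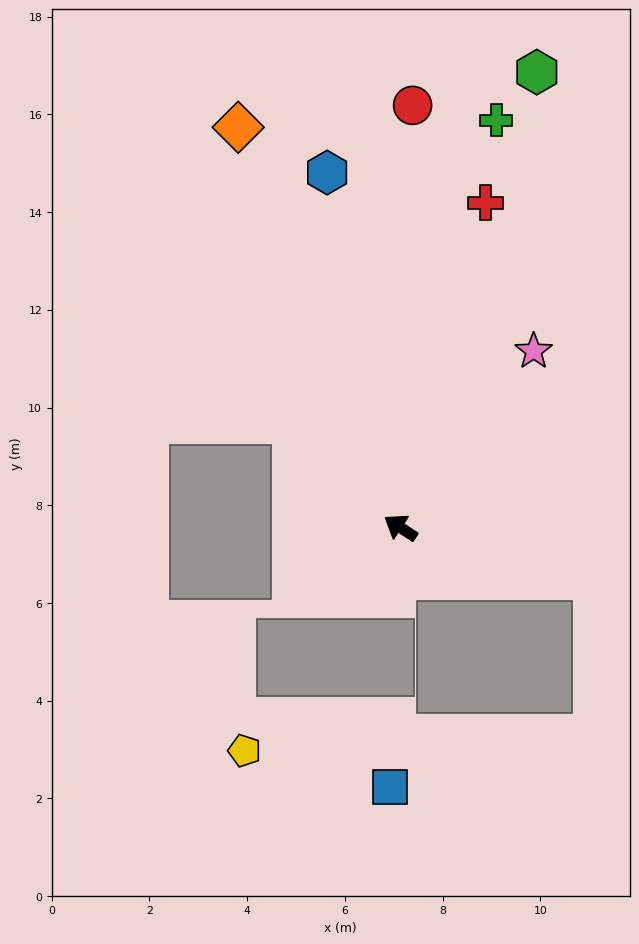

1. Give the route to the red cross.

turn right 71°, forward 6.9 m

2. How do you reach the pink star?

turn right 94°, forward 4.5 m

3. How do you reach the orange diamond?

turn right 35°, forward 8.8 m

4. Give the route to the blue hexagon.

turn right 45°, forward 7.4 m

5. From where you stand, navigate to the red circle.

turn right 58°, forward 8.6 m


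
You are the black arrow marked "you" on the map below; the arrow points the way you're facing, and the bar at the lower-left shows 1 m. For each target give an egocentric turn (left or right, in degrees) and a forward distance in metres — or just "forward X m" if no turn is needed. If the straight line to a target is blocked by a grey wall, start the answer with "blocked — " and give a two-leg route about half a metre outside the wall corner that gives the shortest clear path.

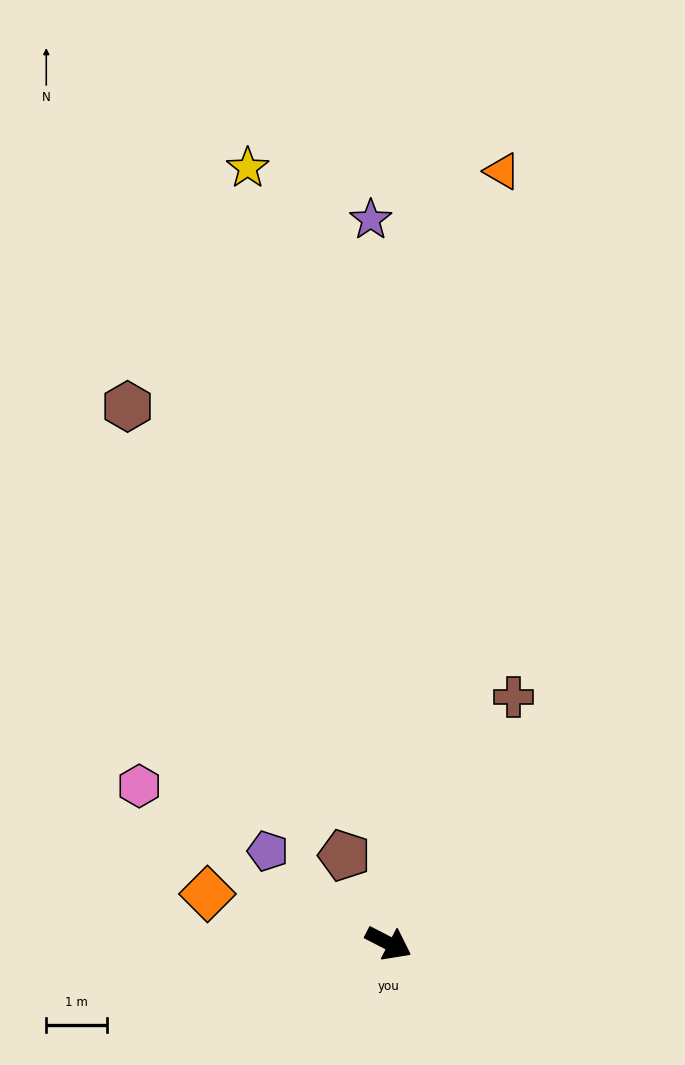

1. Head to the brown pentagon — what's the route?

turn left 144°, forward 1.6 m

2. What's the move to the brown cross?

turn left 90°, forward 4.5 m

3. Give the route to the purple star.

turn left 119°, forward 11.8 m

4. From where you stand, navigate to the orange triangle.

turn left 109°, forward 12.7 m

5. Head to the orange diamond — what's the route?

turn right 168°, forward 3.1 m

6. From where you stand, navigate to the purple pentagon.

turn left 170°, forward 2.5 m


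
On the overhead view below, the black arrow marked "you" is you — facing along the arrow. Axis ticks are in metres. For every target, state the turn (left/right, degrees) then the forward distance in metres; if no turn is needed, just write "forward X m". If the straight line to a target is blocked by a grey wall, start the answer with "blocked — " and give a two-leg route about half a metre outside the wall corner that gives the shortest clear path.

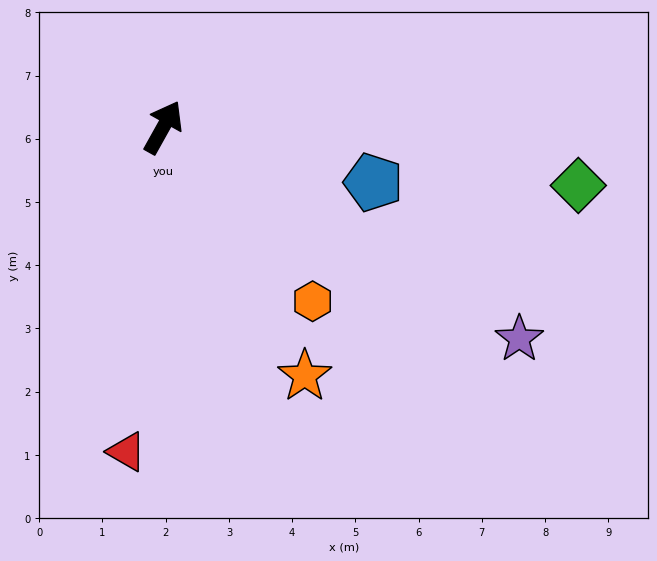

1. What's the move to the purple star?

turn right 92°, forward 6.6 m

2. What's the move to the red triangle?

turn right 157°, forward 5.2 m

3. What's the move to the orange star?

turn right 121°, forward 4.5 m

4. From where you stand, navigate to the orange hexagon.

turn right 110°, forward 3.6 m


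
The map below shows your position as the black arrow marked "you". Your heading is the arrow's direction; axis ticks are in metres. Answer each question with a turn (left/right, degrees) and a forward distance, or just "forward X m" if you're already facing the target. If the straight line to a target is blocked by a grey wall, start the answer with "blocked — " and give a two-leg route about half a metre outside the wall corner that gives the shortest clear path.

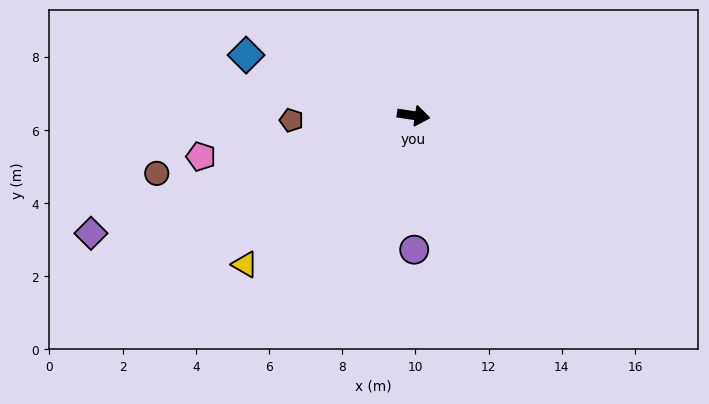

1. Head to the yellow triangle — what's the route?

turn right 130°, forward 6.1 m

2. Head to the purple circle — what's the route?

turn right 81°, forward 3.7 m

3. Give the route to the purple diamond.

turn right 152°, forward 9.4 m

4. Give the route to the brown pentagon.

turn right 169°, forward 3.3 m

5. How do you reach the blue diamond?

turn left 169°, forward 4.9 m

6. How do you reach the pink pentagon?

turn right 161°, forward 5.9 m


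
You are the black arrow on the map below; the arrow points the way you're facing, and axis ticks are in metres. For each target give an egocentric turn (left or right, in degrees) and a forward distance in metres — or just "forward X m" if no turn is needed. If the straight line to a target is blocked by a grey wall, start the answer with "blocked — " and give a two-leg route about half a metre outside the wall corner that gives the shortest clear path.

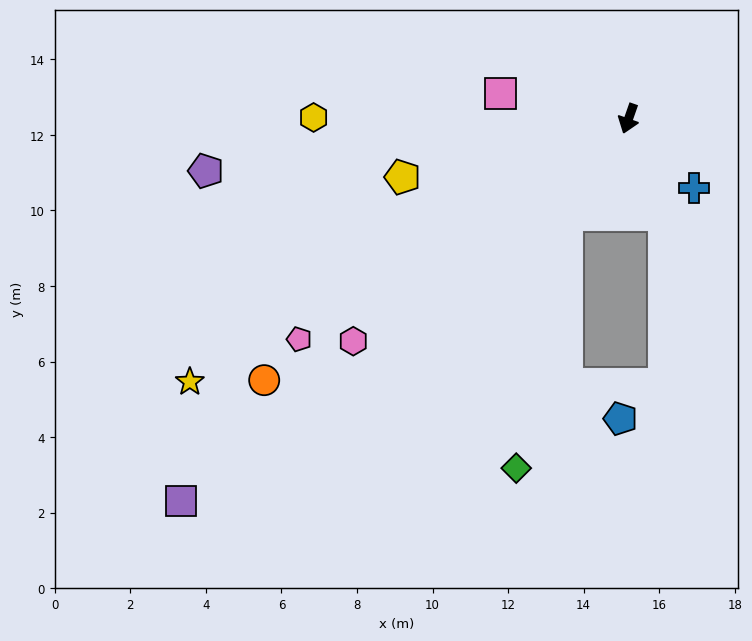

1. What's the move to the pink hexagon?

turn right 32°, forward 9.4 m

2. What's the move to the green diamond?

blocked — turn right 13°, forward 3.0 m, then turn left 21°, forward 6.8 m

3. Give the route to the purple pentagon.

turn right 64°, forward 11.3 m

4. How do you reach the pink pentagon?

turn right 37°, forward 10.5 m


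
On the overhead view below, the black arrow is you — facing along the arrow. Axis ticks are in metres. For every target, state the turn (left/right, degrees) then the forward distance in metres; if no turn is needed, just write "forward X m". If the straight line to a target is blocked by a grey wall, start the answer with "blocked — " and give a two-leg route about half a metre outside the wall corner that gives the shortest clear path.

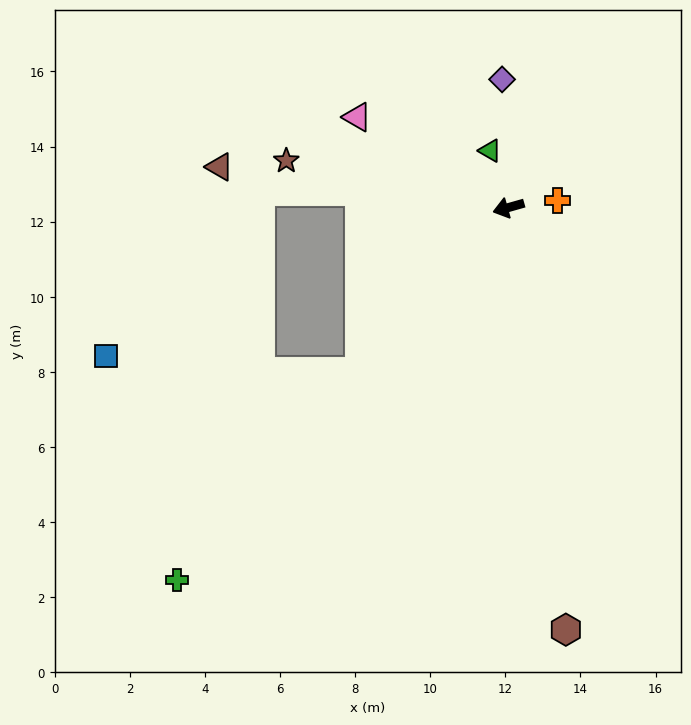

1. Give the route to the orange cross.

turn left 172°, forward 1.3 m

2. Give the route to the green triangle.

turn right 88°, forward 1.6 m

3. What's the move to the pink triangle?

turn right 47°, forward 4.7 m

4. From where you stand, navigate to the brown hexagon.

turn left 82°, forward 11.3 m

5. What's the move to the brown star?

turn right 28°, forward 6.0 m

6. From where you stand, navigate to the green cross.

turn left 33°, forward 13.3 m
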